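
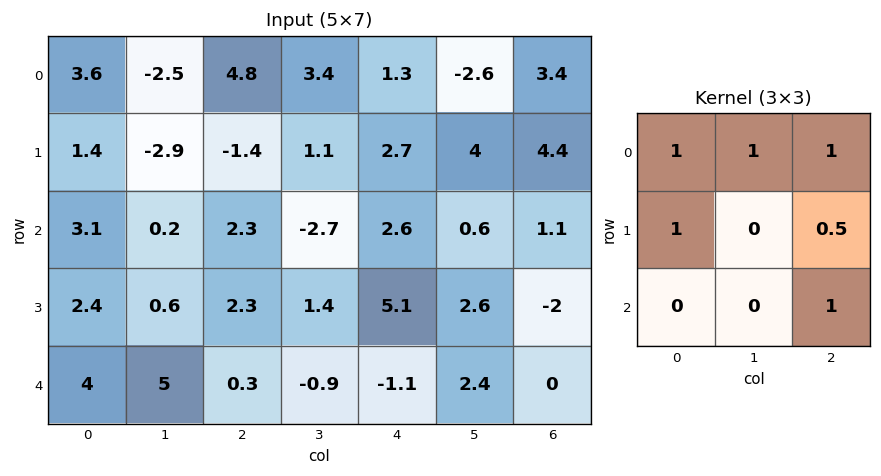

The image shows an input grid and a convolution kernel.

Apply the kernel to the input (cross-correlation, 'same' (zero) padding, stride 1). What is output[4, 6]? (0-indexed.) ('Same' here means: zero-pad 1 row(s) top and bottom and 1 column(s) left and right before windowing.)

The receptive field on the zero-padded input at this output position is [2.6 -2 0 / 2.4 0 0 / 0 0 0]. Elementwise product with the kernel and sum: 2.6·1 + -2·1 + 0·1 + 2.4·1 + 0·0.5 + 0·1.

3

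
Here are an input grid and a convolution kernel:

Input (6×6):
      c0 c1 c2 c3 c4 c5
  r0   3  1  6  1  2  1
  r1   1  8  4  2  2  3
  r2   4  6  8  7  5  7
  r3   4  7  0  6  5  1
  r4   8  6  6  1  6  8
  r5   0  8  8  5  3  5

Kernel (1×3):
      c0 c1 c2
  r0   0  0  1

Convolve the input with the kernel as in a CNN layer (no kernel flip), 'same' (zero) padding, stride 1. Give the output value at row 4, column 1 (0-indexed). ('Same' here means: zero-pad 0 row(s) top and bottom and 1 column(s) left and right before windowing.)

6

The receptive field on the zero-padded input at this output position is [8 6 6]. Elementwise product with the kernel and sum: 6·1.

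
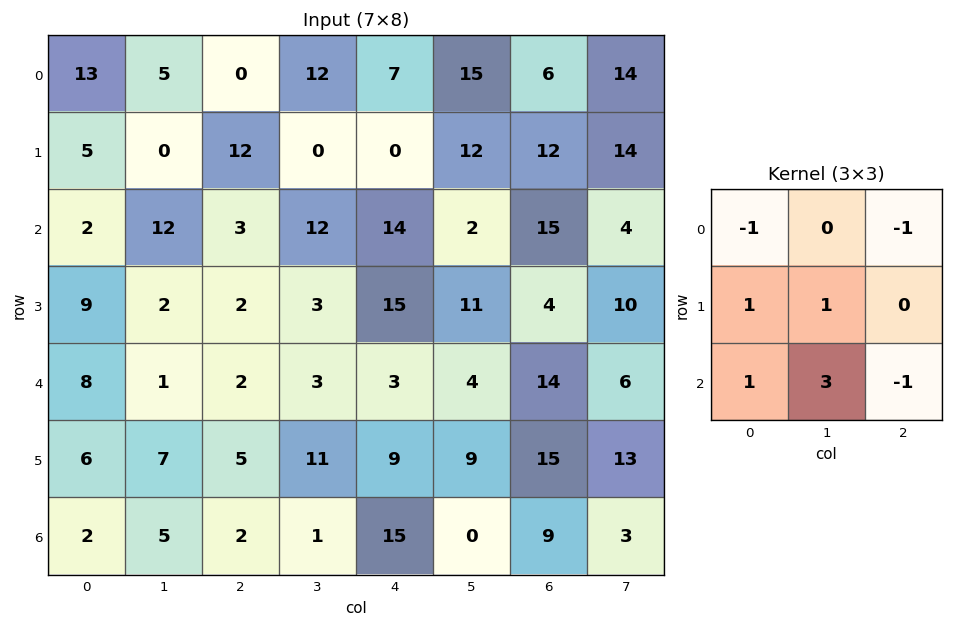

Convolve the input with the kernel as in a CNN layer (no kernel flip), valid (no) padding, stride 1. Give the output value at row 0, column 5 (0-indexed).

The receptive field on the input at this output position is [15 6 14 / 12 12 14 / 2 15 4]. Elementwise product with the kernel and sum: 15·-1 + 14·-1 + 12·1 + 12·1 + 2·1 + 15·3 + 4·-1.

38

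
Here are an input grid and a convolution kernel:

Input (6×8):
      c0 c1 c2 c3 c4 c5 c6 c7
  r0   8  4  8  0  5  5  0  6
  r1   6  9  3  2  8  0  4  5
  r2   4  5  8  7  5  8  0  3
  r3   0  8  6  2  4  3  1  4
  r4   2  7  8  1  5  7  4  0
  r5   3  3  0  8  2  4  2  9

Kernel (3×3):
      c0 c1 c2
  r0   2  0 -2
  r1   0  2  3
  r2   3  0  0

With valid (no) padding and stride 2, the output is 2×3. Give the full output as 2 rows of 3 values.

Output[0,0]: The receptive field on the input at this output position is [8 4 8 / 6 9 3 / 4 5 8]. Elementwise product with the kernel and sum: 8·2 + 8·-2 + 9·2 + 3·3 + 4·3.

39 58 37
32 46 34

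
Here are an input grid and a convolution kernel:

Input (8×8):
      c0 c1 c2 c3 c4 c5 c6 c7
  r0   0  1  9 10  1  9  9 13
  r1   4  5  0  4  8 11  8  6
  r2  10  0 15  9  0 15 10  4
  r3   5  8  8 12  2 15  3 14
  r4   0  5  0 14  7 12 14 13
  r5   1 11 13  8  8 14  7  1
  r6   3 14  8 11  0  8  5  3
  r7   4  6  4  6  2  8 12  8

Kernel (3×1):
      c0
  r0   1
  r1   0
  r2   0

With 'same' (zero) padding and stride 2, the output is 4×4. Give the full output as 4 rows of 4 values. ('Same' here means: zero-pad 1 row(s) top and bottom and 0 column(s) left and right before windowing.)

Output[0,0]: The receptive field on the zero-padded input at this output position is [0 / 0 / 4]. Elementwise product with the kernel and sum: 0·1.

0 0 0 0
4 0 8 8
5 8 2 3
1 13 8 7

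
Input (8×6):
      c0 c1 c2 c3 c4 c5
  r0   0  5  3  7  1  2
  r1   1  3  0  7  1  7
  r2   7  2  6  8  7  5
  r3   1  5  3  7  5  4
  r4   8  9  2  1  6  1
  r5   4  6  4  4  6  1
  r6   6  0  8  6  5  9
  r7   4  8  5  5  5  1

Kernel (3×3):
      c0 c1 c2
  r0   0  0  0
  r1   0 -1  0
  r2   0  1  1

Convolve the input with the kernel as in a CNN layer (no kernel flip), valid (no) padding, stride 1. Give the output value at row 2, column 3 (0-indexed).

2

The receptive field on the input at this output position is [8 7 5 / 7 5 4 / 1 6 1]. Elementwise product with the kernel and sum: 5·-1 + 6·1 + 1·1.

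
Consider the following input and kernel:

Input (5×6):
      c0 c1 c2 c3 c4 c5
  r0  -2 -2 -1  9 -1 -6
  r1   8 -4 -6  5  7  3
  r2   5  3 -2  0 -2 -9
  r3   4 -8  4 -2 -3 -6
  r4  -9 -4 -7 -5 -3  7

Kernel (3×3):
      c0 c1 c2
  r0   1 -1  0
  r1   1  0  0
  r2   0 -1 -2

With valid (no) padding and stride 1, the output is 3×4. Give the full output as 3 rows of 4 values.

9 -3 -12 35
17 5 -5 13
24 14 13 -11

Output[0,0]: The receptive field on the input at this output position is [-2 -2 -1 / 8 -4 -6 / 5 3 -2]. Elementwise product with the kernel and sum: -2·1 + -2·-1 + 8·1 + 3·-1 + -2·-2.
Output[0,1]: The receptive field on the input at this output position is [-2 -1 9 / -4 -6 5 / 3 -2 0]. Elementwise product with the kernel and sum: -2·1 + -1·-1 + -4·1 + -2·-1 + 0·-2.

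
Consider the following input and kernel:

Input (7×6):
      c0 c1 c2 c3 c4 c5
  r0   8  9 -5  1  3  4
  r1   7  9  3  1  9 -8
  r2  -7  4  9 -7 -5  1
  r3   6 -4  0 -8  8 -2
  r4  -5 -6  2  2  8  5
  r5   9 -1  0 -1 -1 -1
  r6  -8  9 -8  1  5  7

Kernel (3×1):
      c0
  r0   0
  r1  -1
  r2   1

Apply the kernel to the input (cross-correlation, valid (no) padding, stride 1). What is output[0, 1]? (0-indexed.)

-5

The receptive field on the input at this output position is [9 / 9 / 4]. Elementwise product with the kernel and sum: 9·-1 + 4·1.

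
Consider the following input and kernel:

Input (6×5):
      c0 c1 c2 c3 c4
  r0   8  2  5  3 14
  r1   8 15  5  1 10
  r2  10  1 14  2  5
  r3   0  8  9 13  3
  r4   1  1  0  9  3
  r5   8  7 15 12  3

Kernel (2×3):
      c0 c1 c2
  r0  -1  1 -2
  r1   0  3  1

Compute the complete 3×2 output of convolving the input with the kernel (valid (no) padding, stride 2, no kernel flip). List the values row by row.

34 -17
-4 20
36 42

Output[0,0]: The receptive field on the input at this output position is [8 2 5 / 8 15 5]. Elementwise product with the kernel and sum: 8·-1 + 2·1 + 5·-2 + 15·3 + 5·1.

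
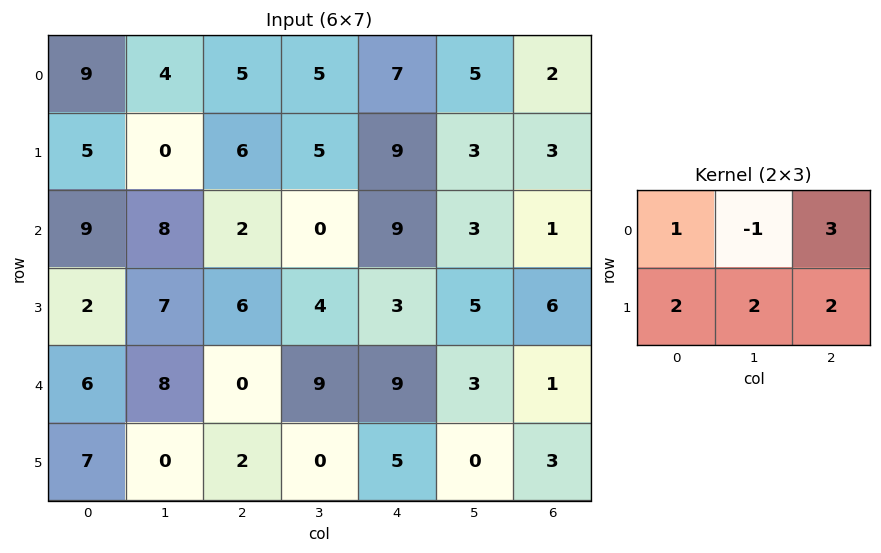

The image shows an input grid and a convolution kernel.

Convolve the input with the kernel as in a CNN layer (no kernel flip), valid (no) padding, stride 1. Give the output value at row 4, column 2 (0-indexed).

32

The receptive field on the input at this output position is [0 9 9 / 2 0 5]. Elementwise product with the kernel and sum: 0·1 + 9·-1 + 9·3 + 2·2 + 0·2 + 5·2.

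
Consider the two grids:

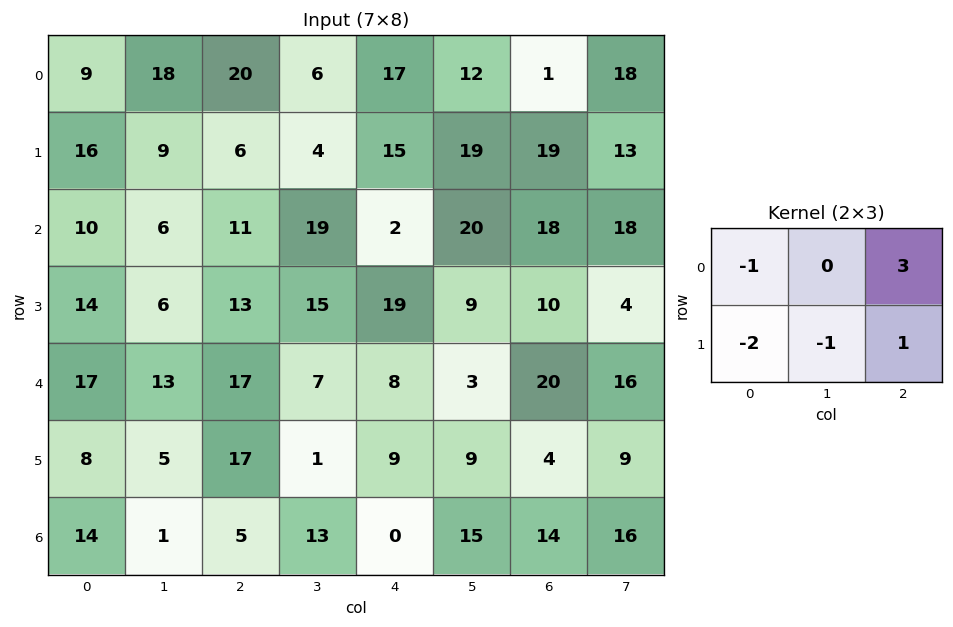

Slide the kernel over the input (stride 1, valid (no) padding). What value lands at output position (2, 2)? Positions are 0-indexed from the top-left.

The receptive field on the input at this output position is [11 19 2 / 13 15 19]. Elementwise product with the kernel and sum: 11·-1 + 2·3 + 13·-2 + 15·-1 + 19·1.

-27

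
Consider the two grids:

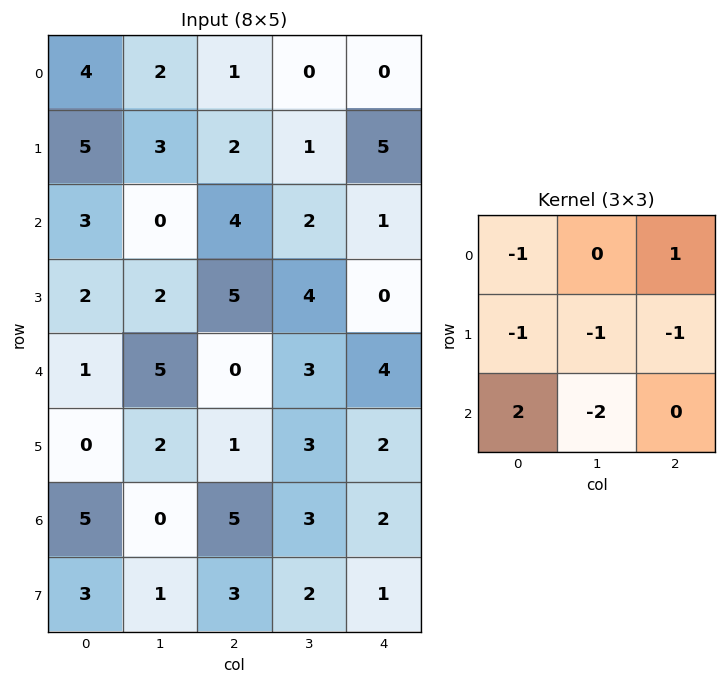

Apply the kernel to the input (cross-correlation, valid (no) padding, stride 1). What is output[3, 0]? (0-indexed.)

-7

The receptive field on the input at this output position is [2 2 5 / 1 5 0 / 0 2 1]. Elementwise product with the kernel and sum: 2·-1 + 5·1 + 1·-1 + 5·-1 + 0·-1 + 0·2 + 2·-2.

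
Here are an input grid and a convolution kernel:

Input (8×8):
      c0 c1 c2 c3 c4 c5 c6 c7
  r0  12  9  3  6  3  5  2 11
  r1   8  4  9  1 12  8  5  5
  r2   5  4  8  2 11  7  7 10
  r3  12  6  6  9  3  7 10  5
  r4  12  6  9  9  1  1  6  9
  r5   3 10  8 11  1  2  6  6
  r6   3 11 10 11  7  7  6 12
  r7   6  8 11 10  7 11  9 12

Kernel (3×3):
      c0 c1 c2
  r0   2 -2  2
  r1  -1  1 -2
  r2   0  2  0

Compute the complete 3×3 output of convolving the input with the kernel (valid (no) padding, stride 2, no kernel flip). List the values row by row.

-2 -28 0
12 49 8
43 25 15

Output[0,0]: The receptive field on the input at this output position is [12 9 3 / 8 4 9 / 5 4 8]. Elementwise product with the kernel and sum: 12·2 + 9·-2 + 3·2 + 8·-1 + 4·1 + 9·-2 + 4·2.
Output[0,1]: The receptive field on the input at this output position is [3 6 3 / 9 1 12 / 8 2 11]. Elementwise product with the kernel and sum: 3·2 + 6·-2 + 3·2 + 9·-1 + 1·1 + 12·-2 + 2·2.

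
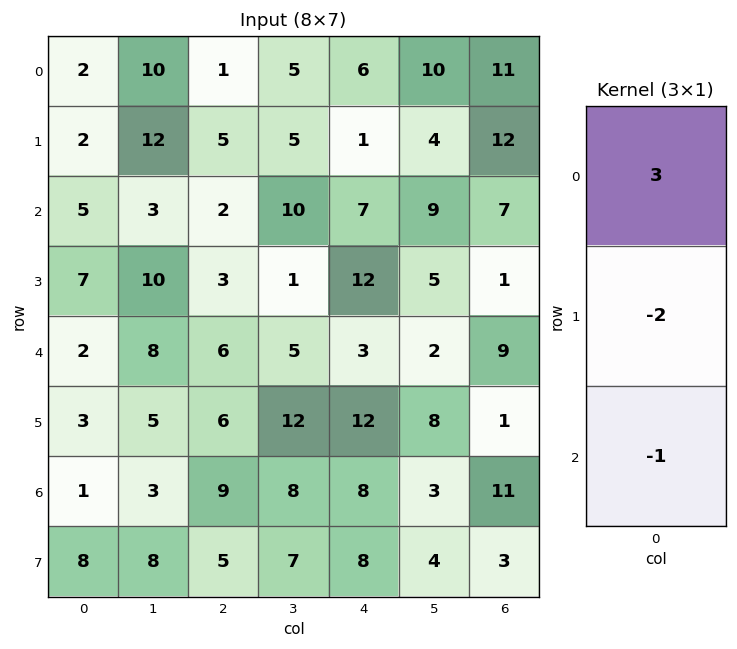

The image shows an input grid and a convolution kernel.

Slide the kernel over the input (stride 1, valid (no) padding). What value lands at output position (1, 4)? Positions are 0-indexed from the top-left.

The receptive field on the input at this output position is [1 / 7 / 12]. Elementwise product with the kernel and sum: 1·3 + 7·-2 + 12·-1.

-23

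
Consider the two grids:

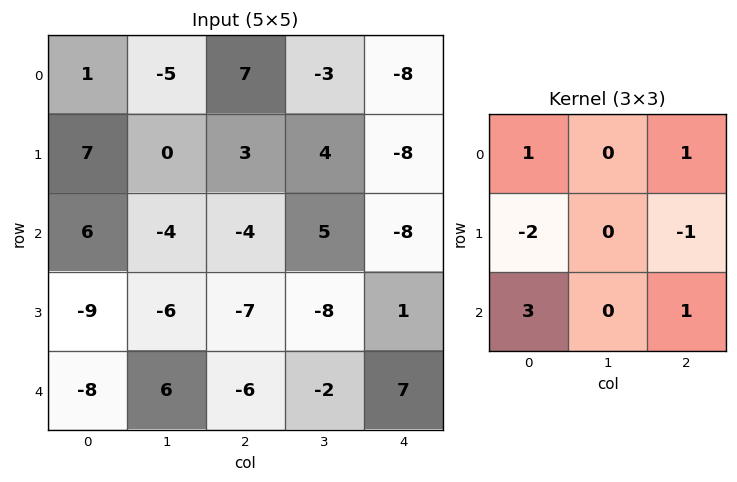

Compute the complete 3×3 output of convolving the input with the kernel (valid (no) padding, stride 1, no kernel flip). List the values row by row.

5 -19 -19
-32 -19 -9
-3 37 -10

Output[0,0]: The receptive field on the input at this output position is [1 -5 7 / 7 0 3 / 6 -4 -4]. Elementwise product with the kernel and sum: 1·1 + 7·1 + 7·-2 + 3·-1 + 6·3 + -4·1.
Output[0,1]: The receptive field on the input at this output position is [-5 7 -3 / 0 3 4 / -4 -4 5]. Elementwise product with the kernel and sum: -5·1 + -3·1 + 0·-2 + 4·-1 + -4·3 + 5·1.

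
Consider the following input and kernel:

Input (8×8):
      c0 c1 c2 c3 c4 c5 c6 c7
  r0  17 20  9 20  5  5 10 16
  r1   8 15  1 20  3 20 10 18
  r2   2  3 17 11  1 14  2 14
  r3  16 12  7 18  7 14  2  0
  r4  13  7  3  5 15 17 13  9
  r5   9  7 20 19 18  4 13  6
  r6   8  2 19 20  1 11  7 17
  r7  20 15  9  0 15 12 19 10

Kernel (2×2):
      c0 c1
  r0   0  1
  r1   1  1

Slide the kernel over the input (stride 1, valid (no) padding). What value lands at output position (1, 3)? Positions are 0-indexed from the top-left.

15

The receptive field on the input at this output position is [20 3 / 11 1]. Elementwise product with the kernel and sum: 3·1 + 11·1 + 1·1.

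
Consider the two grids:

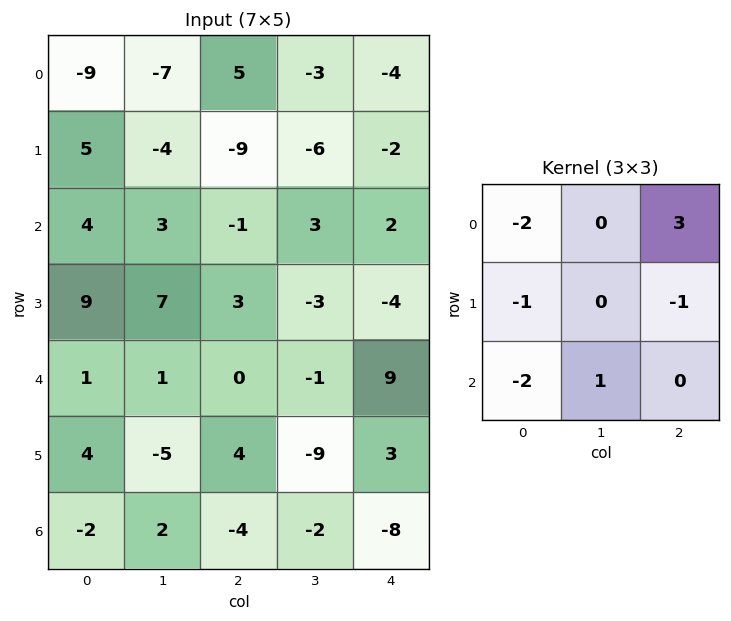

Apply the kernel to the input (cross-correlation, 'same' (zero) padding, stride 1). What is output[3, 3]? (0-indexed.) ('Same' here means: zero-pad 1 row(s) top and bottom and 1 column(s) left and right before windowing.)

8

The receptive field on the zero-padded input at this output position is [-1 3 2 / 3 -3 -4 / 0 -1 9]. Elementwise product with the kernel and sum: -1·-2 + 2·3 + 3·-1 + -4·-1 + 0·-2 + -1·1.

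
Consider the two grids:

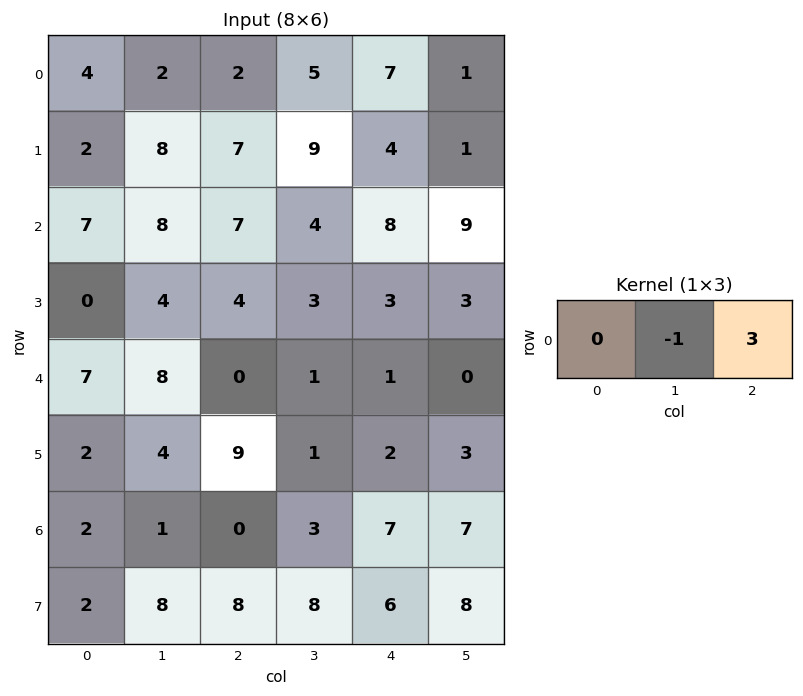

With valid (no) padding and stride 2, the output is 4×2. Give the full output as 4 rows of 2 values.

Output[0,0]: The receptive field on the input at this output position is [4 2 2]. Elementwise product with the kernel and sum: 2·-1 + 2·3.

4 16
13 20
-8 2
-1 18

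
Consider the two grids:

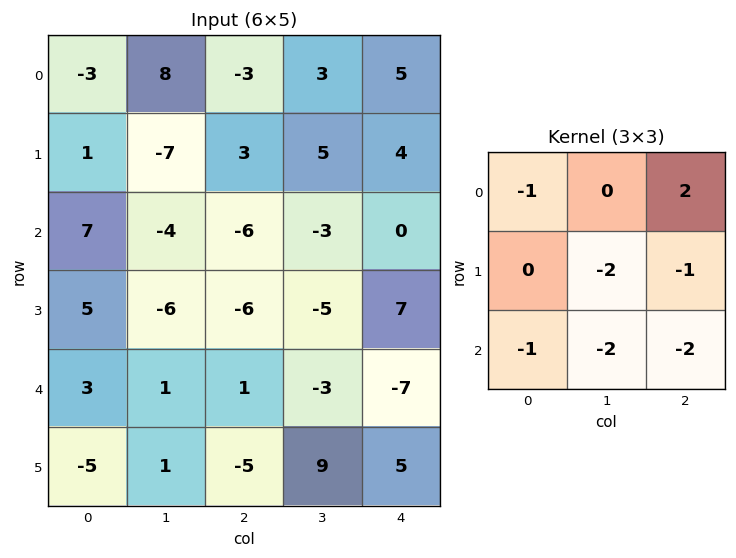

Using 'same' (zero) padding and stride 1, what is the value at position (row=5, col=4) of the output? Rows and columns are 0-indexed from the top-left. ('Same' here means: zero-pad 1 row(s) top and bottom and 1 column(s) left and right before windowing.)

The receptive field on the zero-padded input at this output position is [-3 -7 0 / 9 5 0 / 0 0 0]. Elementwise product with the kernel and sum: -3·-1 + 0·2 + 5·-2 + 0·-1 + 0·-1 + 0·-2 + 0·-2.

-7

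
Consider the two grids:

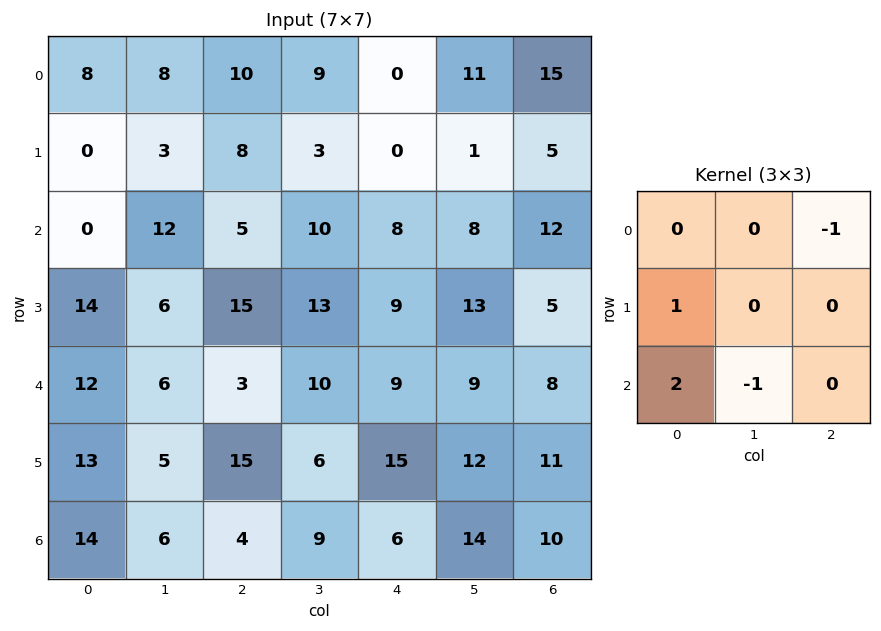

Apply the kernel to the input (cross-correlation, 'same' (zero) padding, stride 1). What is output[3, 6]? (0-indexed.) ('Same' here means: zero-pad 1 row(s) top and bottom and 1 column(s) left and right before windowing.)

The receptive field on the zero-padded input at this output position is [8 12 0 / 13 5 0 / 9 8 0]. Elementwise product with the kernel and sum: 0·-1 + 13·1 + 9·2 + 8·-1.

23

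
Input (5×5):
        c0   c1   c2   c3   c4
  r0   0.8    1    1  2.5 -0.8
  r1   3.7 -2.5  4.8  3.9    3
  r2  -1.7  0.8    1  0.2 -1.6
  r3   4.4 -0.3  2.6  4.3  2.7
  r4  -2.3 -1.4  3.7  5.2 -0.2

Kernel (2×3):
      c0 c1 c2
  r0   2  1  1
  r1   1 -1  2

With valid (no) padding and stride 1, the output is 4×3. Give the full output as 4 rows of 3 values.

19.4 6 10.6
9.2 3.9 14.1
8.3 8.5 4.3
17.6 11.6 10.3

Output[0,0]: The receptive field on the input at this output position is [0.8 1 1 / 3.7 -2.5 4.8]. Elementwise product with the kernel and sum: 0.8·2 + 1·1 + 1·1 + 3.7·1 + -2.5·-1 + 4.8·2.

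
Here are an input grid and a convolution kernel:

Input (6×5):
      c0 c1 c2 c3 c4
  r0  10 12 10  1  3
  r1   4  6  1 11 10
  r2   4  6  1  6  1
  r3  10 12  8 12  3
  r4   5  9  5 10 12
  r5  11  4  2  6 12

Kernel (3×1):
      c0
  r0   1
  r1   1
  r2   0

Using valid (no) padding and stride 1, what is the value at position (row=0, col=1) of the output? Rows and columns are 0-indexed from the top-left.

18

The receptive field on the input at this output position is [12 / 6 / 6]. Elementwise product with the kernel and sum: 12·1 + 6·1.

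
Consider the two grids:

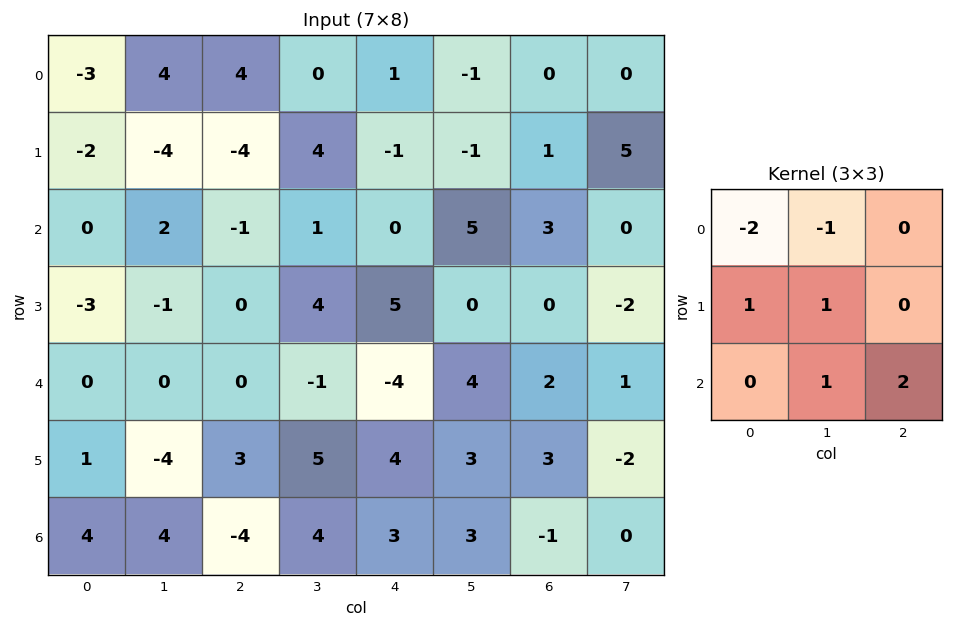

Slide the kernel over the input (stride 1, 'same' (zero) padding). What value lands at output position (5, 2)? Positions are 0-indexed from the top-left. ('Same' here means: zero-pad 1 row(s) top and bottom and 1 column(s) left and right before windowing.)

The receptive field on the zero-padded input at this output position is [0 0 -1 / -4 3 5 / 4 -4 4]. Elementwise product with the kernel and sum: 0·-2 + 0·-1 + -4·1 + 3·1 + -4·1 + 4·2.

3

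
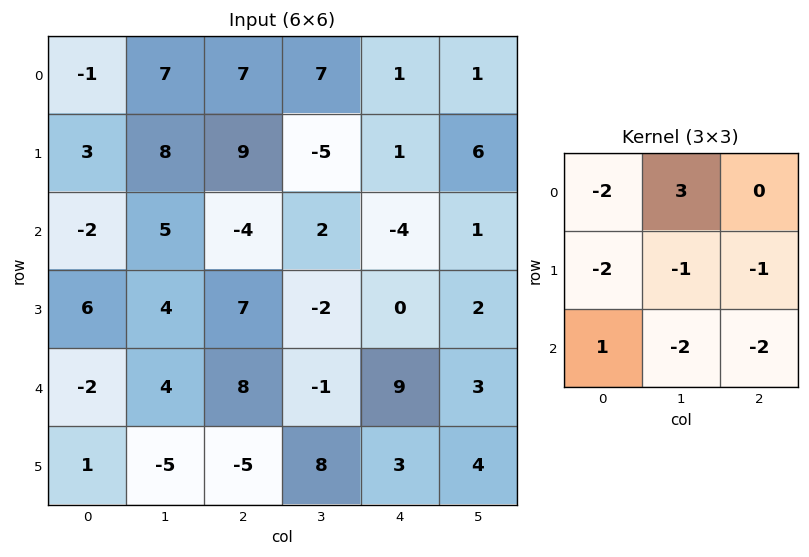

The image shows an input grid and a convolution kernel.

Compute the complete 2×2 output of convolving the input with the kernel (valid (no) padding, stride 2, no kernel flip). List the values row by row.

Output[0,0]: The receptive field on the input at this output position is [-1 7 7 / 3 8 9 / -2 5 -4]. Elementwise product with the kernel and sum: -1·-2 + 7·3 + 3·-2 + 8·-1 + 9·-1 + -2·1 + 5·-2 + -4·-2.

-4 -7
-30 -6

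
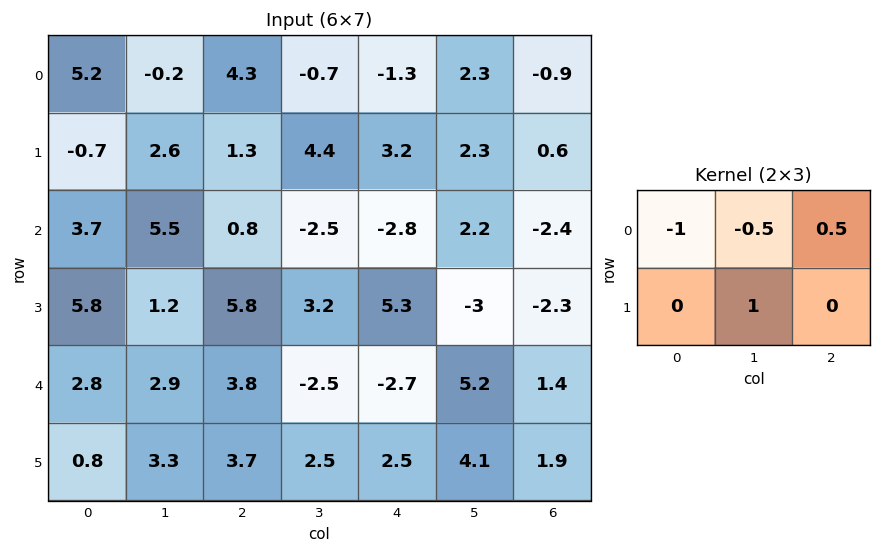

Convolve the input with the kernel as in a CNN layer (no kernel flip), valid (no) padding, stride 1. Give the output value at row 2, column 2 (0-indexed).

2.25

The receptive field on the input at this output position is [0.8 -2.5 -2.8 / 5.8 3.2 5.3]. Elementwise product with the kernel and sum: 0.8·-1 + -2.5·-0.5 + -2.8·0.5 + 3.2·1.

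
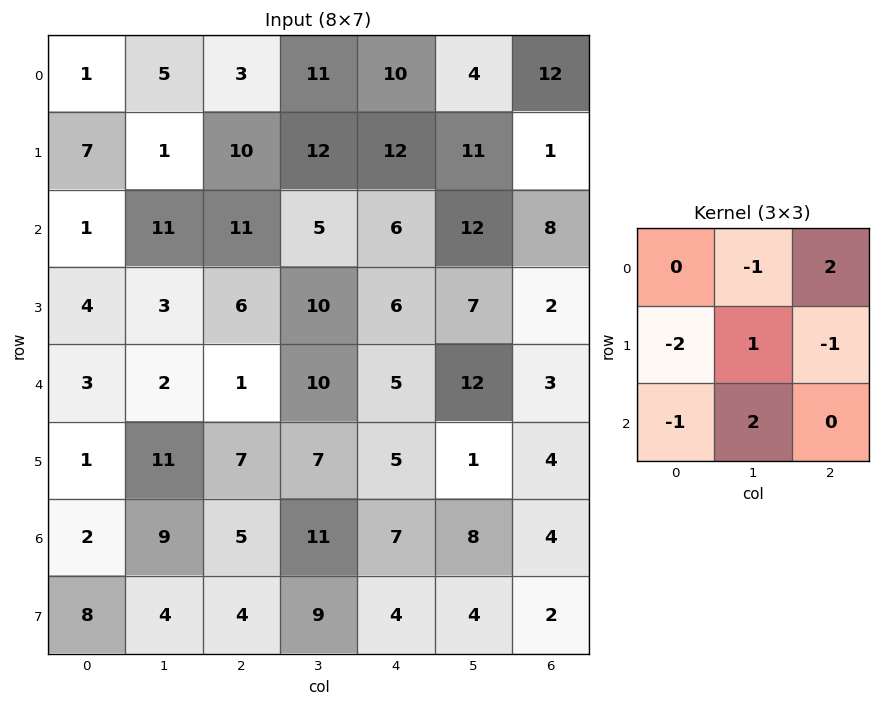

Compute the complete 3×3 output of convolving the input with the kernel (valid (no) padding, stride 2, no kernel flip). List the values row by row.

-1 -12 24
1 18 16
18 5 -10

Output[0,0]: The receptive field on the input at this output position is [1 5 3 / 7 1 10 / 1 11 11]. Elementwise product with the kernel and sum: 5·-1 + 3·2 + 7·-2 + 1·1 + 10·-1 + 1·-1 + 11·2.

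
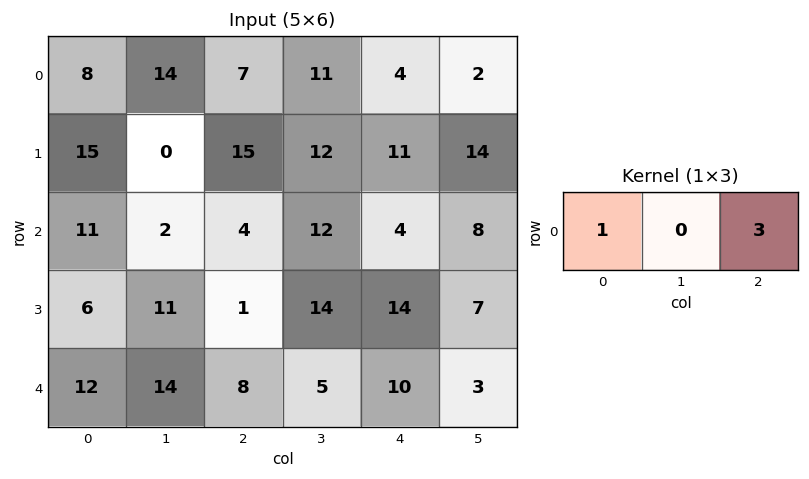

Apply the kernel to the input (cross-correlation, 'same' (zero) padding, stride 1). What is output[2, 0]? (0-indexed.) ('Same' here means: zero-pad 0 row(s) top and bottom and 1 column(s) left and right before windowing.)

6

The receptive field on the zero-padded input at this output position is [0 11 2]. Elementwise product with the kernel and sum: 0·1 + 2·3.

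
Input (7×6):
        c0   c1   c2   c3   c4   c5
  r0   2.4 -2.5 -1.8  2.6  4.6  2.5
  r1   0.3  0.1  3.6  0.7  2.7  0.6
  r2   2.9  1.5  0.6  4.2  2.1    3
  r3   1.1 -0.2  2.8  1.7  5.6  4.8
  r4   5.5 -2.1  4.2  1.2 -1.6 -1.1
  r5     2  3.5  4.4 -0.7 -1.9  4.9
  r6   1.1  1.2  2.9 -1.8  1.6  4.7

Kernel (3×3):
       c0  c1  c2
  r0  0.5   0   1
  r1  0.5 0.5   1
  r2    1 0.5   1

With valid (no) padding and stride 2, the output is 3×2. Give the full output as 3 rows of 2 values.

7.45 13.35
13.95 13.45
18.7 4.05

Output[0,0]: The receptive field on the input at this output position is [2.4 -2.5 -1.8 / 0.3 0.1 3.6 / 2.9 1.5 0.6]. Elementwise product with the kernel and sum: 2.4·0.5 + -1.8·1 + 0.3·0.5 + 0.1·0.5 + 3.6·1 + 2.9·1 + 1.5·0.5 + 0.6·1.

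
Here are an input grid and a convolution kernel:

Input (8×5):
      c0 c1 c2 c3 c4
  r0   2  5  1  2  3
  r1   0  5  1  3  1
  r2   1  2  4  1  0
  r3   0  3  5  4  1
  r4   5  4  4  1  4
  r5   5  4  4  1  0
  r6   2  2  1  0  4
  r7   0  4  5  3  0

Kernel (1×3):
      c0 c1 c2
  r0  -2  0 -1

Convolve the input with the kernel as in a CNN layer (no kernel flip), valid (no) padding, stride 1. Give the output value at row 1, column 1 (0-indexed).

The receptive field on the input at this output position is [5 1 3]. Elementwise product with the kernel and sum: 5·-2 + 3·-1.

-13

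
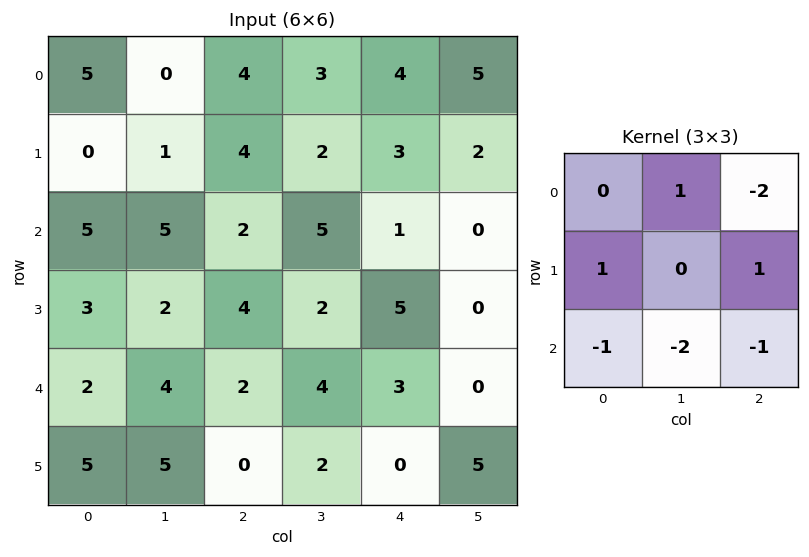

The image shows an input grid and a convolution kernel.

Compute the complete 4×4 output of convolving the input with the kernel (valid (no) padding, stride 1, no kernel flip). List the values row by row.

-21 -13 -11 -9
-11 -2 -14 -8
-4 -16 -1 -7
-17 1 -7 2

Output[0,0]: The receptive field on the input at this output position is [5 0 4 / 0 1 4 / 5 5 2]. Elementwise product with the kernel and sum: 0·1 + 4·-2 + 0·1 + 4·1 + 5·-1 + 5·-2 + 2·-1.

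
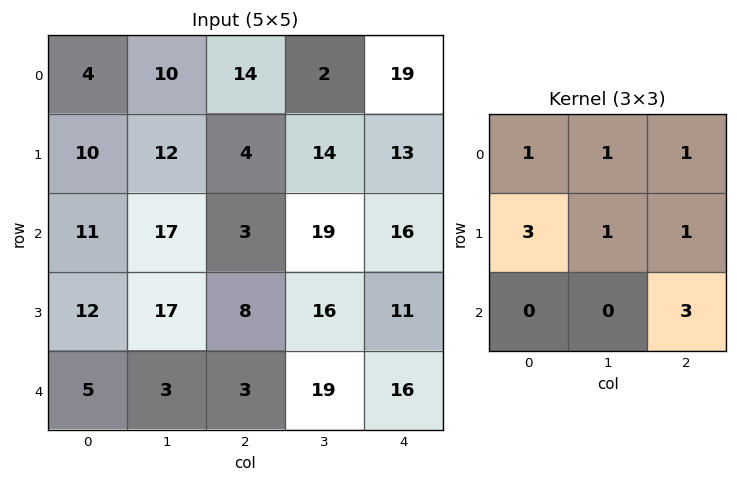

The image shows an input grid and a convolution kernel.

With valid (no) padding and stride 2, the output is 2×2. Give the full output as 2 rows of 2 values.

Output[0,0]: The receptive field on the input at this output position is [4 10 14 / 10 12 4 / 11 17 3]. Elementwise product with the kernel and sum: 4·1 + 10·1 + 14·1 + 10·3 + 12·1 + 4·1 + 3·3.

83 122
101 137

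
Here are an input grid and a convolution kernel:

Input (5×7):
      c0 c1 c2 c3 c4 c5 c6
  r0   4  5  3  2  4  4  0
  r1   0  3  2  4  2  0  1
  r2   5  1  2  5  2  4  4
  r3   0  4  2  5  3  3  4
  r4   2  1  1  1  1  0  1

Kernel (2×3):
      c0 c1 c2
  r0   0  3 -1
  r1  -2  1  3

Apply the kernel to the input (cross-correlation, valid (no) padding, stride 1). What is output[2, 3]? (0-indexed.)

4

The receptive field on the input at this output position is [5 2 4 / 5 3 3]. Elementwise product with the kernel and sum: 2·3 + 4·-1 + 5·-2 + 3·1 + 3·3.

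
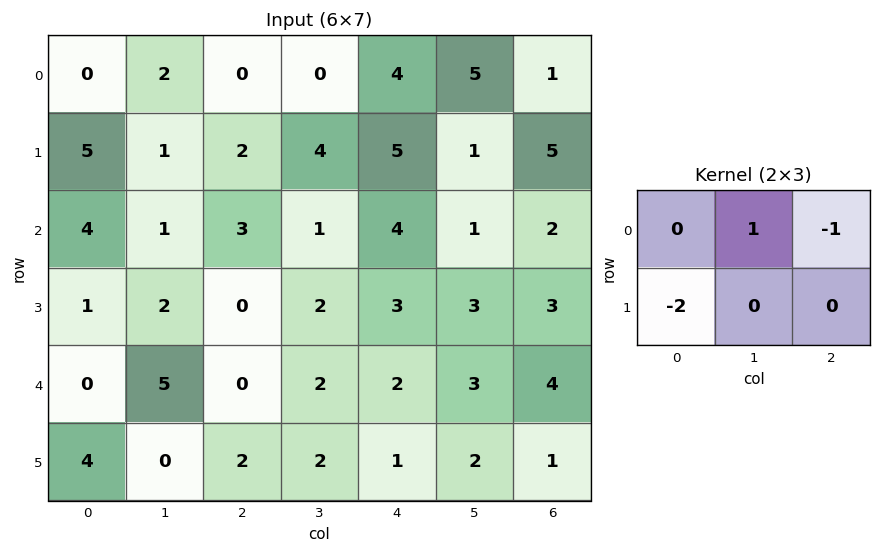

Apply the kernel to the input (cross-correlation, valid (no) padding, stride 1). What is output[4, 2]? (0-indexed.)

The receptive field on the input at this output position is [0 2 2 / 2 2 1]. Elementwise product with the kernel and sum: 2·1 + 2·-1 + 2·-2.

-4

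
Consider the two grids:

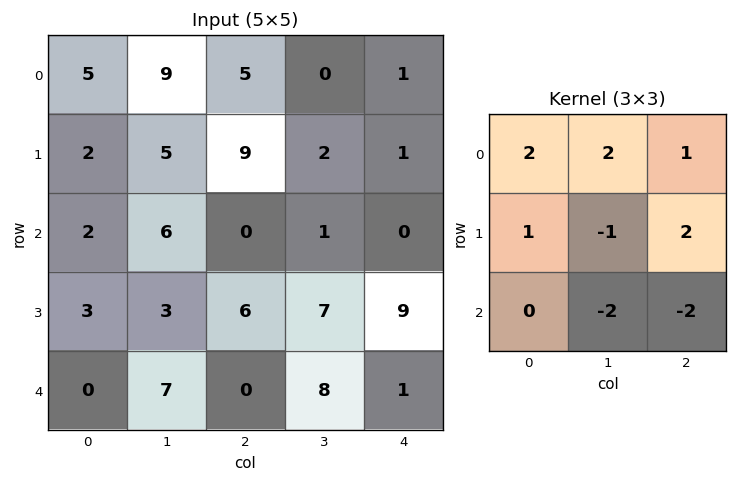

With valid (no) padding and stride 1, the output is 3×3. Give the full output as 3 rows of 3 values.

Output[0,0]: The receptive field on the input at this output position is [5 9 5 / 2 5 9 / 2 6 0]. Elementwise product with the kernel and sum: 5·2 + 9·2 + 5·1 + 2·1 + 5·-1 + 9·2 + 6·-2 + 0·-2.

36 26 18
1 12 -10
14 8 1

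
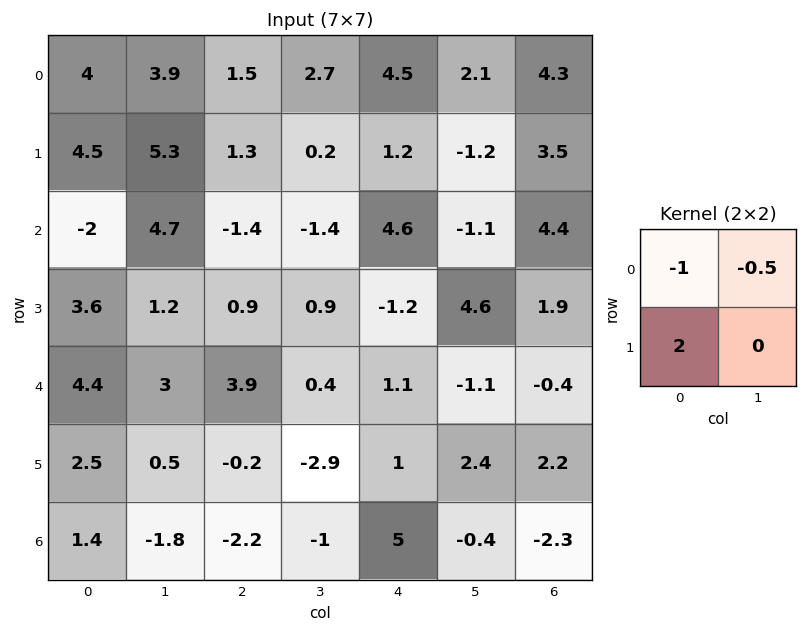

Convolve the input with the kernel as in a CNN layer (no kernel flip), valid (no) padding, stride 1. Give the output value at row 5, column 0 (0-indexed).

0.05

The receptive field on the input at this output position is [2.5 0.5 / 1.4 -1.8]. Elementwise product with the kernel and sum: 2.5·-1 + 0.5·-0.5 + 1.4·2.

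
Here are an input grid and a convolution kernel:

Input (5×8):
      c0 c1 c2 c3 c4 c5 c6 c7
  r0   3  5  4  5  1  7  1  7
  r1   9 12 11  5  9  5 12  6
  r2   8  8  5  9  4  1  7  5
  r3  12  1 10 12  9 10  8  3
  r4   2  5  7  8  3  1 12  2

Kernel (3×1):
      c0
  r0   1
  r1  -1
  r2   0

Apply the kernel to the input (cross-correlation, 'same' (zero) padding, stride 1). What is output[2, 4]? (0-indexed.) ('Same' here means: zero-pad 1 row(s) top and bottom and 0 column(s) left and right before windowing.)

5

The receptive field on the zero-padded input at this output position is [9 / 4 / 9]. Elementwise product with the kernel and sum: 9·1 + 4·-1.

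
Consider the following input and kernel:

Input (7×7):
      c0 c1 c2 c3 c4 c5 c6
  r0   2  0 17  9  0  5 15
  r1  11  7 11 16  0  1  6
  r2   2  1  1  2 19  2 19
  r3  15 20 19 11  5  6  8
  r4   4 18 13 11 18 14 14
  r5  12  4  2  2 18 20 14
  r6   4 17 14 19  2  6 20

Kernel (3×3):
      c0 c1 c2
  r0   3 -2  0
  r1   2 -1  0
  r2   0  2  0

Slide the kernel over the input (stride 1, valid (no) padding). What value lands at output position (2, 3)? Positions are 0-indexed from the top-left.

21

The receptive field on the input at this output position is [2 19 2 / 11 5 6 / 11 18 14]. Elementwise product with the kernel and sum: 2·3 + 19·-2 + 11·2 + 5·-1 + 18·2.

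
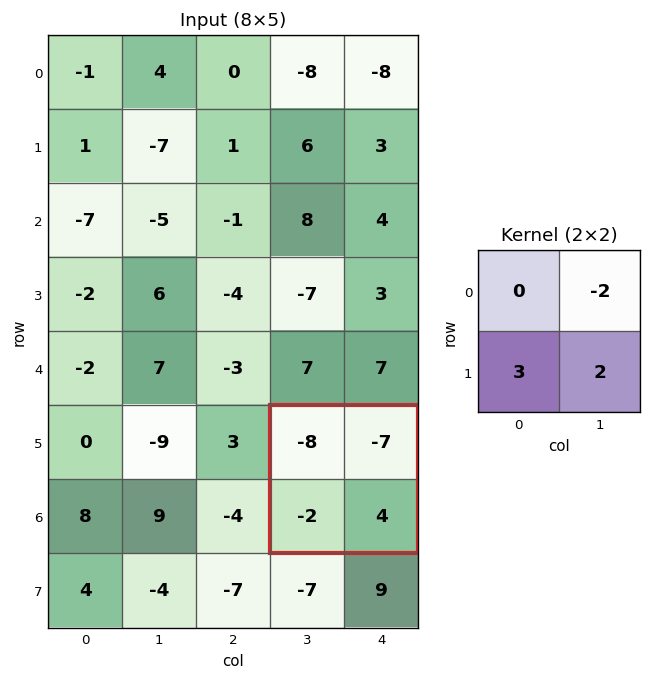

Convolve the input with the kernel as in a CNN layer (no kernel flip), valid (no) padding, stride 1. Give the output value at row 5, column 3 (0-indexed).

The receptive field on the input at this output position is [-8 -7 / -2 4]. Elementwise product with the kernel and sum: -7·-2 + -2·3 + 4·2.

16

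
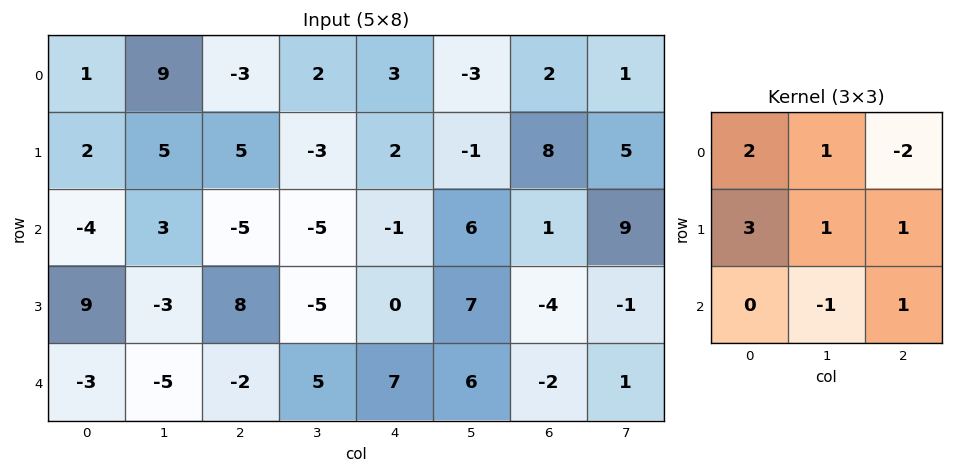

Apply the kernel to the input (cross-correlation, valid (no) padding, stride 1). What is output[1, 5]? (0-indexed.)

The receptive field on the input at this output position is [-1 8 5 / 6 1 9 / 7 -4 -1]. Elementwise product with the kernel and sum: -1·2 + 8·1 + 5·-2 + 6·3 + 1·1 + 9·1 + -4·-1 + -1·1.

27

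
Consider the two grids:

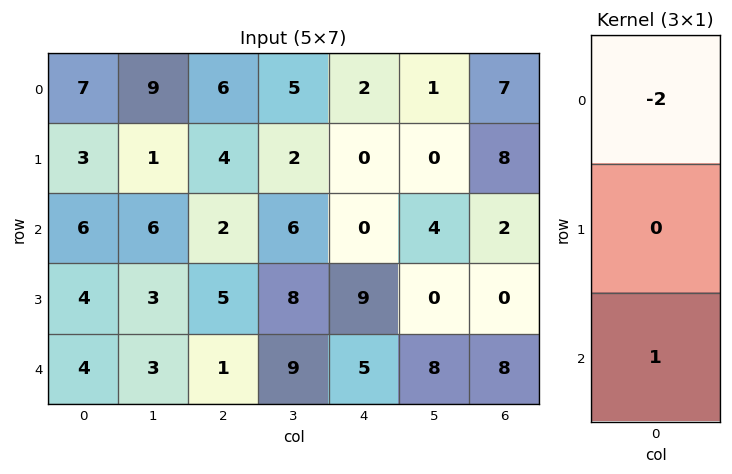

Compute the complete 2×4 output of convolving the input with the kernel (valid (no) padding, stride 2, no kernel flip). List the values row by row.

-8 -10 -4 -12
-8 -3 5 4

Output[0,0]: The receptive field on the input at this output position is [7 / 3 / 6]. Elementwise product with the kernel and sum: 7·-2 + 6·1.
Output[0,1]: The receptive field on the input at this output position is [6 / 4 / 2]. Elementwise product with the kernel and sum: 6·-2 + 2·1.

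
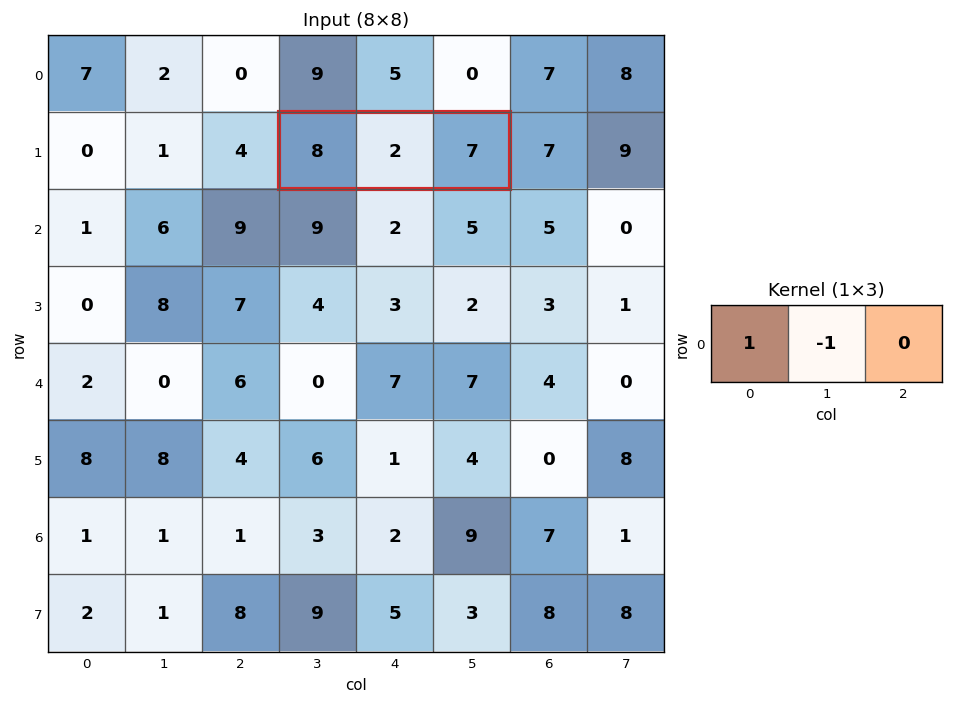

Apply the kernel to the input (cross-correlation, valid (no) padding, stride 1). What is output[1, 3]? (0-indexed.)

6

The receptive field on the input at this output position is [8 2 7]. Elementwise product with the kernel and sum: 8·1 + 2·-1.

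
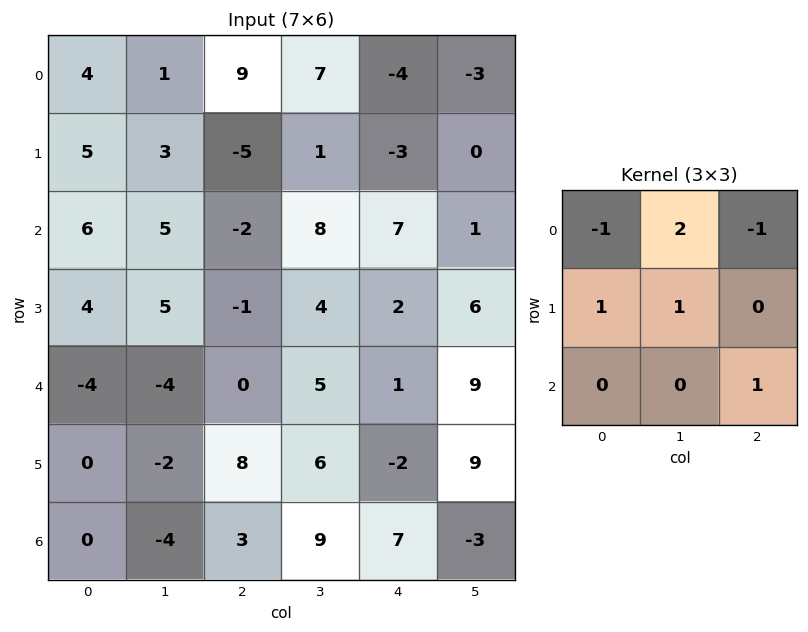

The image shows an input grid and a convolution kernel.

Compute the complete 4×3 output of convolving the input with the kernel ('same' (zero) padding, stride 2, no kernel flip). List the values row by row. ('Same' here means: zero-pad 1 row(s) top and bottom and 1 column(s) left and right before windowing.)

7 11 3
18 -7 14
-3 -9 9
2 11 -3

Output[0,0]: The receptive field on the zero-padded input at this output position is [0 0 0 / 0 4 1 / 0 5 3]. Elementwise product with the kernel and sum: 0·-1 + 0·2 + 0·-1 + 0·1 + 4·1 + 3·1.
Output[0,1]: The receptive field on the zero-padded input at this output position is [0 0 0 / 1 9 7 / 3 -5 1]. Elementwise product with the kernel and sum: 0·-1 + 0·2 + 0·-1 + 1·1 + 9·1 + 1·1.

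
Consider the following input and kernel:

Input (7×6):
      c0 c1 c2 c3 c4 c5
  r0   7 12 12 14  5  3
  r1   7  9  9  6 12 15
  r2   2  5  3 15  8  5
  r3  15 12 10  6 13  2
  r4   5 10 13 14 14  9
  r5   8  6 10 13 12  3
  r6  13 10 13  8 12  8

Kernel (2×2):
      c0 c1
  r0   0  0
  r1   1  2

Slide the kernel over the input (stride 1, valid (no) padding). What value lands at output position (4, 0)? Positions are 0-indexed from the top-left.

20

The receptive field on the input at this output position is [5 10 / 8 6]. Elementwise product with the kernel and sum: 8·1 + 6·2.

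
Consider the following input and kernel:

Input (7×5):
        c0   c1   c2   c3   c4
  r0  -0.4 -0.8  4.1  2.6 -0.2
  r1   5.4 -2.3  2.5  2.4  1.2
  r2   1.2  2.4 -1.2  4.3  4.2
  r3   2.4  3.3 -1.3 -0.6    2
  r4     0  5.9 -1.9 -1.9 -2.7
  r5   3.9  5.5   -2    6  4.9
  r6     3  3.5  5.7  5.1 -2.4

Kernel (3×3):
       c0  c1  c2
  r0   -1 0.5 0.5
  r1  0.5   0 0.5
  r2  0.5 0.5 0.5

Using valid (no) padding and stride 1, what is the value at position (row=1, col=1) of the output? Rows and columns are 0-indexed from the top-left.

The receptive field on the input at this output position is [-2.3 2.5 2.4 / 2.4 -1.2 4.3 / 3.3 -1.3 -0.6]. Elementwise product with the kernel and sum: -2.3·-1 + 2.5·0.5 + 2.4·0.5 + 2.4·0.5 + 4.3·0.5 + 3.3·0.5 + -1.3·0.5 + -0.6·0.5.

8.8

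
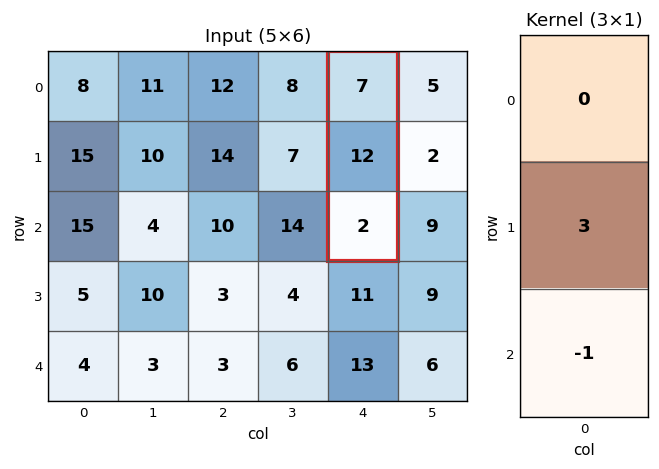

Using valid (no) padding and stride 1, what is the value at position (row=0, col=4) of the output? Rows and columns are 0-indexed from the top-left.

34

The receptive field on the input at this output position is [7 / 12 / 2]. Elementwise product with the kernel and sum: 12·3 + 2·-1.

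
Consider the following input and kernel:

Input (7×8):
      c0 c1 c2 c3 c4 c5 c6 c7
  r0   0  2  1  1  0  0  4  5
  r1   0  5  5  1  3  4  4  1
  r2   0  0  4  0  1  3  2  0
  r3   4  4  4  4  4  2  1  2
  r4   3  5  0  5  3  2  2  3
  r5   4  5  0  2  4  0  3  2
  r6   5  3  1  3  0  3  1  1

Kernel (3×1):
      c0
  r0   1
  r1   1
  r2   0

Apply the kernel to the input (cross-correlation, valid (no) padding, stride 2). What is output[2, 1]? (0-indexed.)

The receptive field on the input at this output position is [0 / 0 / 1]. Elementwise product with the kernel and sum: 0·1 + 0·1.

0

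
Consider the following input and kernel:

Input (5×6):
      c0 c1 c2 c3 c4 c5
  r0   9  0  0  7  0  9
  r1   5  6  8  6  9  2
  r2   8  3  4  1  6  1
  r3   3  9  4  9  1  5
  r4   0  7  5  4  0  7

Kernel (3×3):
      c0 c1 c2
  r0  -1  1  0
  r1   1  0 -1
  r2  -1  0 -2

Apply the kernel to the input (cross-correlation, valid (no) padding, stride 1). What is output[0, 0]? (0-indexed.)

-28

The receptive field on the input at this output position is [9 0 0 / 5 6 8 / 8 3 4]. Elementwise product with the kernel and sum: 9·-1 + 0·1 + 5·1 + 8·-1 + 8·-1 + 4·-2.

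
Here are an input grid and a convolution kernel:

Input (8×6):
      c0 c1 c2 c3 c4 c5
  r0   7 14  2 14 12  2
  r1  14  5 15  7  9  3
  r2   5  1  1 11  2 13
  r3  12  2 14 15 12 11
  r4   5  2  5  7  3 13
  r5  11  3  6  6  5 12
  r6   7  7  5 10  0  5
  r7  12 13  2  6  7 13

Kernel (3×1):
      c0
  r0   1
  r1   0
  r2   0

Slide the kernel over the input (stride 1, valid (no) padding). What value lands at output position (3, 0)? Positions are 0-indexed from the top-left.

12

The receptive field on the input at this output position is [12 / 5 / 11]. Elementwise product with the kernel and sum: 12·1.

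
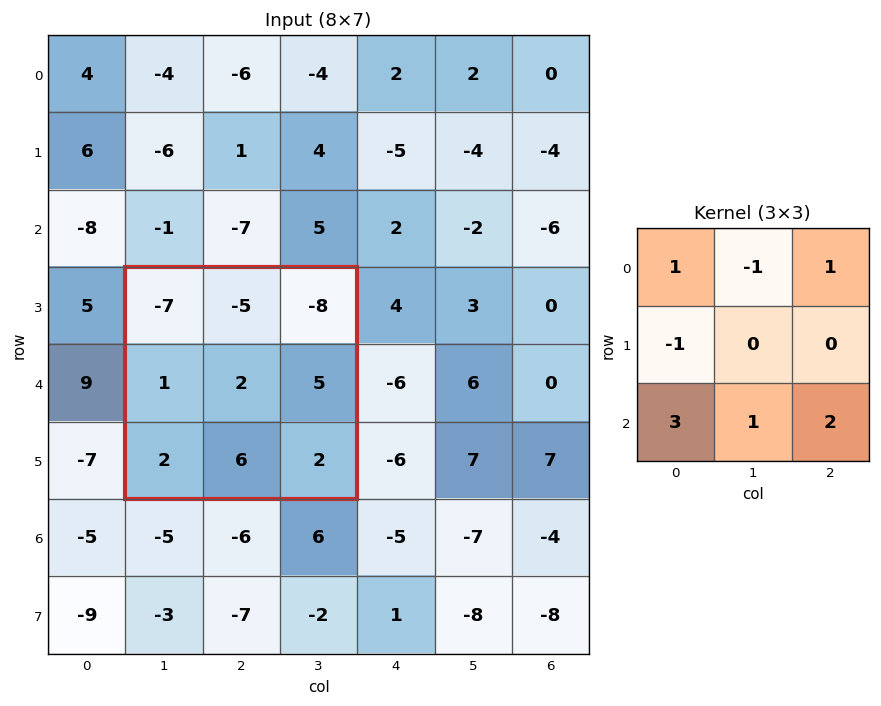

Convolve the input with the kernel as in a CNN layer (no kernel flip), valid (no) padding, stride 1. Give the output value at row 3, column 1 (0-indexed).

5

The receptive field on the input at this output position is [-7 -5 -8 / 1 2 5 / 2 6 2]. Elementwise product with the kernel and sum: -7·1 + -5·-1 + -8·1 + 1·-1 + 2·3 + 6·1 + 2·2.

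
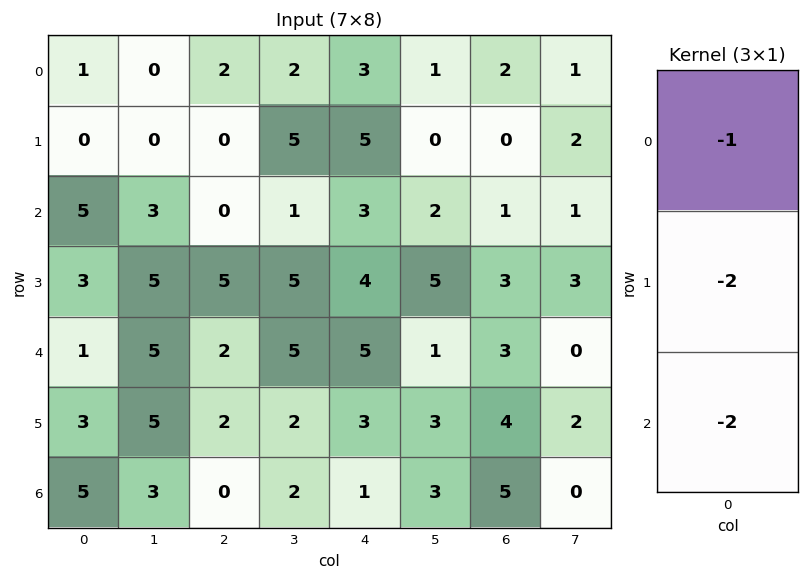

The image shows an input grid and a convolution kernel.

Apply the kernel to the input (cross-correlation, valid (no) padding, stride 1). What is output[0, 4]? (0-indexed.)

-19

The receptive field on the input at this output position is [3 / 5 / 3]. Elementwise product with the kernel and sum: 3·-1 + 5·-2 + 3·-2.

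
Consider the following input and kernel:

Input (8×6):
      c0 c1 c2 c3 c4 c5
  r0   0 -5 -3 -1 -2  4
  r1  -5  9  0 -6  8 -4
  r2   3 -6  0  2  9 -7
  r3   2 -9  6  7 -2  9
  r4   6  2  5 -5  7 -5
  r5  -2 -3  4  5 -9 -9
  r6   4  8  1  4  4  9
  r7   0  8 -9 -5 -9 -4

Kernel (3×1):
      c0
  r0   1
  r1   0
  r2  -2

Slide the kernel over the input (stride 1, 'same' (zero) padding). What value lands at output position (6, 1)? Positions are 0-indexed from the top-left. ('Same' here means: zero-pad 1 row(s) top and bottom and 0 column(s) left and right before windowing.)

-19

The receptive field on the zero-padded input at this output position is [-3 / 8 / 8]. Elementwise product with the kernel and sum: -3·1 + 8·-2.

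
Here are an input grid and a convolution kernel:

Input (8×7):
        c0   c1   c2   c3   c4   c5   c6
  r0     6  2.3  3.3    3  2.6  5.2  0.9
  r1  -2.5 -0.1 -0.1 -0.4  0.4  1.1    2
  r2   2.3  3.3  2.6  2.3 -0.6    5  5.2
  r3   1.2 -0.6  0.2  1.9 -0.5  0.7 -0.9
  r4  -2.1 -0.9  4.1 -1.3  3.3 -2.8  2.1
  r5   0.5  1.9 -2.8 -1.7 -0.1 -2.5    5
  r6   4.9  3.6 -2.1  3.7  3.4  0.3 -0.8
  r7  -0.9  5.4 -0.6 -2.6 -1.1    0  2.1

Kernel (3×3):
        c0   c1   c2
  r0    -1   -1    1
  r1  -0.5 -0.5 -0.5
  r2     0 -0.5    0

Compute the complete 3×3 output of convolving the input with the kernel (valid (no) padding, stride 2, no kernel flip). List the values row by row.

-5.3 -4.8 -11.15
-2.95 -5.65 2.55
5.5 0.95 0.25

Output[0,0]: The receptive field on the input at this output position is [6 2.3 3.3 / -2.5 -0.1 -0.1 / 2.3 3.3 2.6]. Elementwise product with the kernel and sum: 6·-1 + 2.3·-1 + 3.3·1 + -2.5·-0.5 + -0.1·-0.5 + -0.1·-0.5 + 3.3·-0.5.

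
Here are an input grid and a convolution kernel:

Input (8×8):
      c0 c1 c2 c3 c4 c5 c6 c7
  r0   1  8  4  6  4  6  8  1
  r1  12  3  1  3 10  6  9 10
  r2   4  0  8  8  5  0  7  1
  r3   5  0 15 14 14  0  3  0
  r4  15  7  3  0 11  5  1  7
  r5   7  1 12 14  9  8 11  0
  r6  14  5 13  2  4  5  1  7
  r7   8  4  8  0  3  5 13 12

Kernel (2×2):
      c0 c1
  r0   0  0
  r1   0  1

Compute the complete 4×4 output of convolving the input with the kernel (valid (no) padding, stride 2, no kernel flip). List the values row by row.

3 3 6 10
0 14 0 0
1 14 8 0
4 0 5 12

Output[0,0]: The receptive field on the input at this output position is [1 8 / 12 3]. Elementwise product with the kernel and sum: 3·1.
Output[0,1]: The receptive field on the input at this output position is [4 6 / 1 3]. Elementwise product with the kernel and sum: 3·1.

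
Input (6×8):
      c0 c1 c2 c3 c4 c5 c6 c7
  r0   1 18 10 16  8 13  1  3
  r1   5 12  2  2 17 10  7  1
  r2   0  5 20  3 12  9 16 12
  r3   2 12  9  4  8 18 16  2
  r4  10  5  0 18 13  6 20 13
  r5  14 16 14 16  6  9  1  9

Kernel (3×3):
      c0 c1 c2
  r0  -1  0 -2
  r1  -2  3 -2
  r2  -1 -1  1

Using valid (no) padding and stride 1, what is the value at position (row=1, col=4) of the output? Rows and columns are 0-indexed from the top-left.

The receptive field on the input at this output position is [17 10 7 / 12 9 16 / 8 18 16]. Elementwise product with the kernel and sum: 17·-1 + 7·-2 + 12·-2 + 9·3 + 16·-2 + 8·-1 + 18·-1 + 16·1.

-70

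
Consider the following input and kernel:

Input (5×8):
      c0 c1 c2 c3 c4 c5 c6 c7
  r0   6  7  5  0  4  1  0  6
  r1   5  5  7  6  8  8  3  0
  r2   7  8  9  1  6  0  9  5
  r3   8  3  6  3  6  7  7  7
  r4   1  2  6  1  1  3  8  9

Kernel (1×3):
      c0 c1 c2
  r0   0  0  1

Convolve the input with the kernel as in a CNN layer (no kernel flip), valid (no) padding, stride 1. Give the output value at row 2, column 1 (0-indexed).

1

The receptive field on the input at this output position is [8 9 1]. Elementwise product with the kernel and sum: 1·1.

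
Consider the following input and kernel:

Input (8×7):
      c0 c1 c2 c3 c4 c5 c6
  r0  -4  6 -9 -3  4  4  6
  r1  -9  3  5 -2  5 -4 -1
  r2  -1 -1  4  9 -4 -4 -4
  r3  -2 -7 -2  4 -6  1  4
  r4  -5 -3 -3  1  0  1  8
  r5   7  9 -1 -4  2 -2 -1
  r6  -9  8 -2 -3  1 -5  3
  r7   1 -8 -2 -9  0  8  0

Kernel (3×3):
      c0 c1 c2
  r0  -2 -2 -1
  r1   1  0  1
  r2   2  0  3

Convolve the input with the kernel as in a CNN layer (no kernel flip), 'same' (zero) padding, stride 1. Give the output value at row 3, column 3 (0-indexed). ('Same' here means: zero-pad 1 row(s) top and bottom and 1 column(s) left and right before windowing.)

The receptive field on the zero-padded input at this output position is [4 9 -4 / -2 4 -6 / -3 1 0]. Elementwise product with the kernel and sum: 4·-2 + 9·-2 + -4·-1 + -2·1 + -6·1 + -3·2 + 0·3.

-36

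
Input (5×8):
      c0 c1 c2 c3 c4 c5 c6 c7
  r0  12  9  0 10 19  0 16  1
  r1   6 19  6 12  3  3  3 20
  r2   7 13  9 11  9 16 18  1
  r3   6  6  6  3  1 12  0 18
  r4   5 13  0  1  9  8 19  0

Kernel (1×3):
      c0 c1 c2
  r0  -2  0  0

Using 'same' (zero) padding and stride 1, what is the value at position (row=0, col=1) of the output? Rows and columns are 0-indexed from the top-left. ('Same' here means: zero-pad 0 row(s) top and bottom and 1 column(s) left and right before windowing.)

-24

The receptive field on the zero-padded input at this output position is [12 9 0]. Elementwise product with the kernel and sum: 12·-2.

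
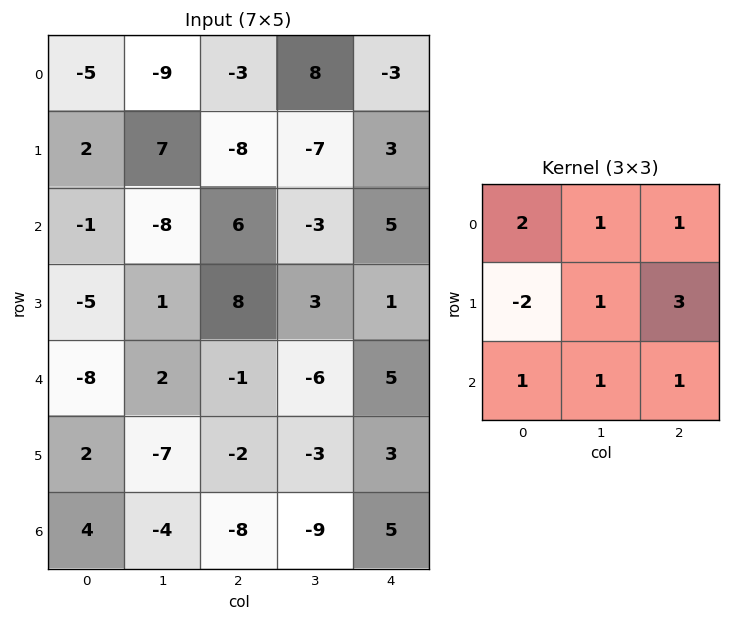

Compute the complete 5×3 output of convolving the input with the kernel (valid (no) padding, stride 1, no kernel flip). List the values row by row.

-46 -61 25
19 24 -8
24 -3 2
7 -22 29
-40 -21 -5

Output[0,0]: The receptive field on the input at this output position is [-5 -9 -3 / 2 7 -8 / -1 -8 6]. Elementwise product with the kernel and sum: -5·2 + -9·1 + -3·1 + 2·-2 + 7·1 + -8·3 + -1·1 + -8·1 + 6·1.
Output[0,1]: The receptive field on the input at this output position is [-9 -3 8 / 7 -8 -7 / -8 6 -3]. Elementwise product with the kernel and sum: -9·2 + -3·1 + 8·1 + 7·-2 + -8·1 + -7·3 + -8·1 + 6·1 + -3·1.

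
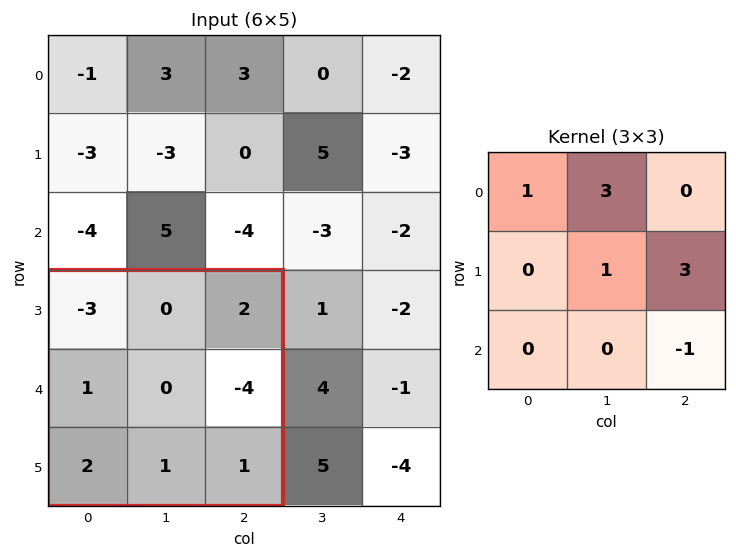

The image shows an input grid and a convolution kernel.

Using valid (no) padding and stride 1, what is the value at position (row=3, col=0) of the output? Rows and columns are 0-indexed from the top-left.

-16

The receptive field on the input at this output position is [-3 0 2 / 1 0 -4 / 2 1 1]. Elementwise product with the kernel and sum: -3·1 + 0·3 + 0·1 + -4·3 + 1·-1.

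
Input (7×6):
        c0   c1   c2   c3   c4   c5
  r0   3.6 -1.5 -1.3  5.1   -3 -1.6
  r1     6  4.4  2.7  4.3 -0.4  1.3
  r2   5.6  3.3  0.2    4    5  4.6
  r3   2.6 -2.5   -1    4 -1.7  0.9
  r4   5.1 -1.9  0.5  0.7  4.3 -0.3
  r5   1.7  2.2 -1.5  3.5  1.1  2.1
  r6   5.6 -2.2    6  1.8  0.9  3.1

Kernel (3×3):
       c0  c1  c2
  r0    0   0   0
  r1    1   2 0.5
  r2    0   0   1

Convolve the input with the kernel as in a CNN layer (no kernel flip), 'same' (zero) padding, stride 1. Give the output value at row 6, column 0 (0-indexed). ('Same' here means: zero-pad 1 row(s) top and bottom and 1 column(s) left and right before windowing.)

The receptive field on the zero-padded input at this output position is [0 1.7 2.2 / 0 5.6 -2.2 / 0 0 0]. Elementwise product with the kernel and sum: 0·1 + 5.6·2 + -2.2·0.5 + 0·1.

10.1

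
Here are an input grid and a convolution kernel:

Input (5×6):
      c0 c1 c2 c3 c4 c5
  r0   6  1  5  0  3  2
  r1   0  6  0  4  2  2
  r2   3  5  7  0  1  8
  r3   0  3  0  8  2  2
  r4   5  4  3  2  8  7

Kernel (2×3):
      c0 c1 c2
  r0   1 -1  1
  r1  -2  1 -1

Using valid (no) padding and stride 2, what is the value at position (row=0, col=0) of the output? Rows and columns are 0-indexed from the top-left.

The receptive field on the input at this output position is [6 1 5 / 0 6 0]. Elementwise product with the kernel and sum: 6·1 + 1·-1 + 5·1 + 0·-2 + 6·1 + 0·-1.

16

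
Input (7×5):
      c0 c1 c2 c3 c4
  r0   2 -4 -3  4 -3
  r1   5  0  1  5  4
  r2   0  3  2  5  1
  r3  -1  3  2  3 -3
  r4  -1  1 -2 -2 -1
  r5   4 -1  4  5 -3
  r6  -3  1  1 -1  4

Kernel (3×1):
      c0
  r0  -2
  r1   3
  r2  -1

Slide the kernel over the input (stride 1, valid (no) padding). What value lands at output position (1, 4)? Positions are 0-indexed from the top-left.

The receptive field on the input at this output position is [4 / 1 / -3]. Elementwise product with the kernel and sum: 4·-2 + 1·3 + -3·-1.

-2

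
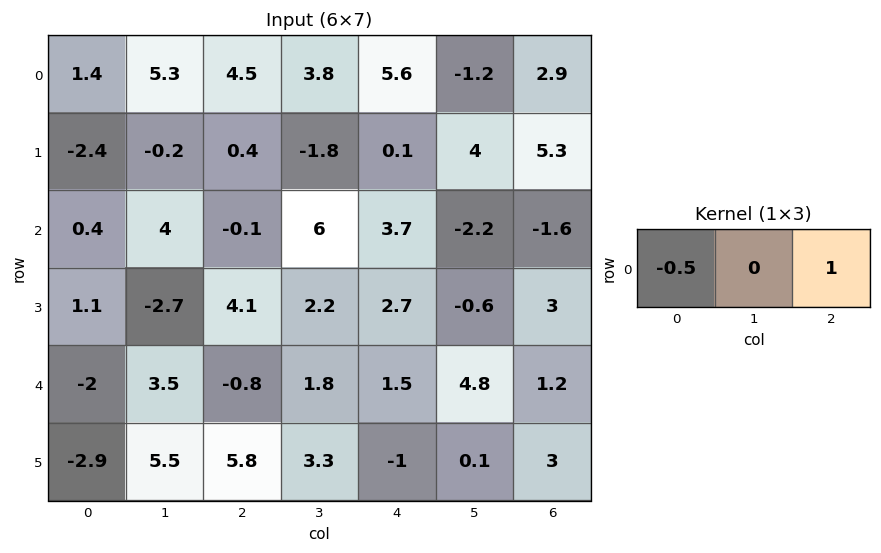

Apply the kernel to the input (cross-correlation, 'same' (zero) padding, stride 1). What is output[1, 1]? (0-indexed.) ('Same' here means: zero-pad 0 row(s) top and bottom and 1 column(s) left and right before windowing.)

1.6

The receptive field on the zero-padded input at this output position is [-2.4 -0.2 0.4]. Elementwise product with the kernel and sum: -2.4·-0.5 + 0.4·1.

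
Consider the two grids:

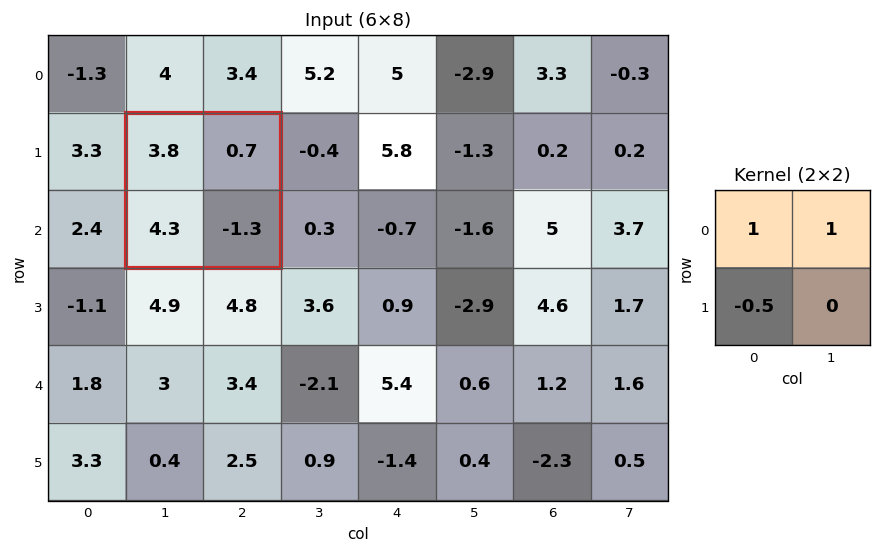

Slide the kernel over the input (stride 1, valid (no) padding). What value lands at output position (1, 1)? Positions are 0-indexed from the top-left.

The receptive field on the input at this output position is [3.8 0.7 / 4.3 -1.3]. Elementwise product with the kernel and sum: 3.8·1 + 0.7·1 + 4.3·-0.5.

2.35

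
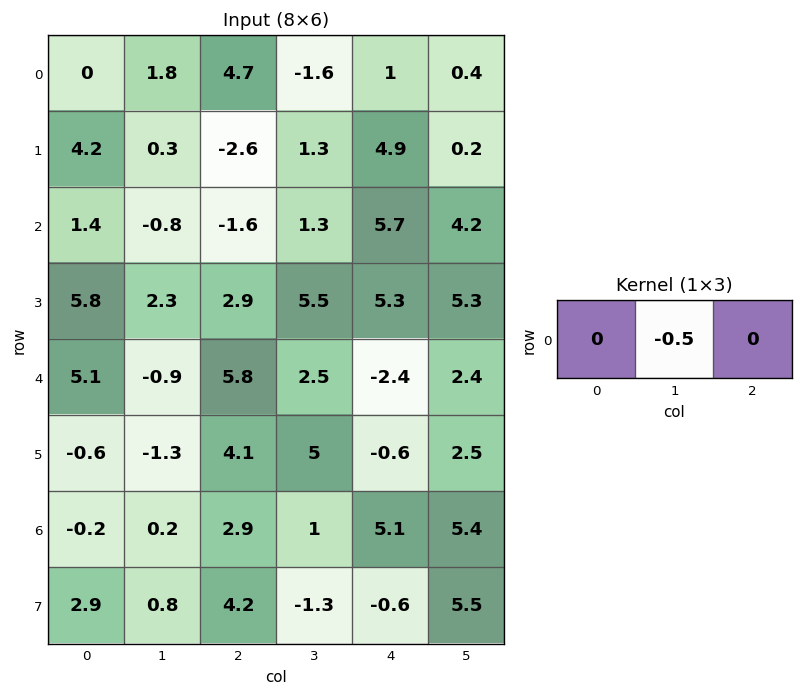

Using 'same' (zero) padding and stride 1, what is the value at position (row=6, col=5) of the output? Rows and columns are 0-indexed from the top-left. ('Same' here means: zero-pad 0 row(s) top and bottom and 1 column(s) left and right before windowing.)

The receptive field on the zero-padded input at this output position is [5.1 5.4 0]. Elementwise product with the kernel and sum: 5.4·-0.5.

-2.7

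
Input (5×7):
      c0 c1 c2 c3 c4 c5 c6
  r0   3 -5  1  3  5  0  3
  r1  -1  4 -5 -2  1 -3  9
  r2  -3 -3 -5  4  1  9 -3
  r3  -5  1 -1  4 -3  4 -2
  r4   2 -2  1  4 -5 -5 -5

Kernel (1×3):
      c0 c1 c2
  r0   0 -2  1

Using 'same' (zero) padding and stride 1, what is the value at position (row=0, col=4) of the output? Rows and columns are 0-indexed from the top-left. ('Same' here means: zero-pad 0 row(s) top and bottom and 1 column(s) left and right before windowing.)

The receptive field on the zero-padded input at this output position is [3 5 0]. Elementwise product with the kernel and sum: 5·-2 + 0·1.

-10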